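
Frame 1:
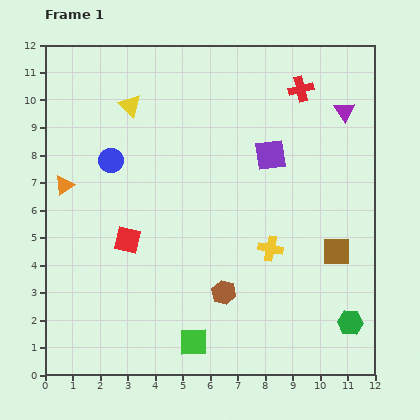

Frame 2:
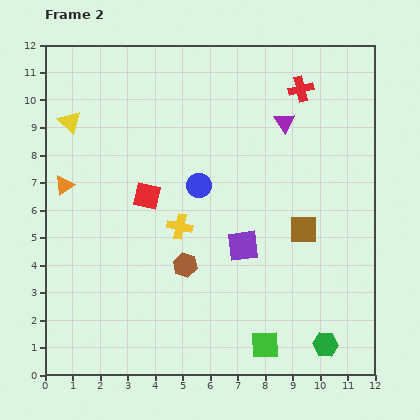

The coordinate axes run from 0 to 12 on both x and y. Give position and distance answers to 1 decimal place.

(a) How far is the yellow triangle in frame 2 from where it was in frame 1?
2.3

The yellow triangle moved from (3.1, 9.8) to (0.9, 9.2), a distance of √(2.2² + 0.6²) ≈ 2.3.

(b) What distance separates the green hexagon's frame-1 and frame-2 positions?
1.2

The green hexagon moved from (11.1, 1.9) to (10.2, 1.1), a distance of √(0.9² + 0.8²) ≈ 1.2.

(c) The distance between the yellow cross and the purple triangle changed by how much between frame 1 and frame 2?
-0.3

Distance in frame 1: 5.7. Distance in frame 2: 5.4.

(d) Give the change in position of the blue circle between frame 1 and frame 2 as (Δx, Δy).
(3.2, -0.9)

The blue circle was at (2.4, 7.8) in frame 1 and (5.6, 6.9) in frame 2.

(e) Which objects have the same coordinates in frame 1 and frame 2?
the orange triangle, the red cross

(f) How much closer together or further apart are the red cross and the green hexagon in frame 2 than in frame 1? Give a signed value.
+0.6

Distance in frame 1: 8.7. Distance in frame 2: 9.3.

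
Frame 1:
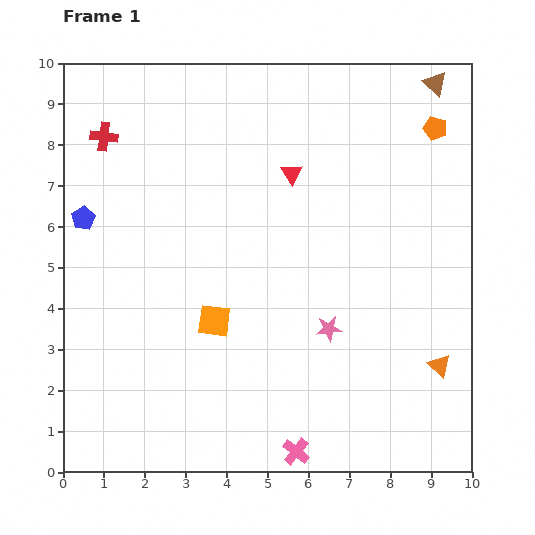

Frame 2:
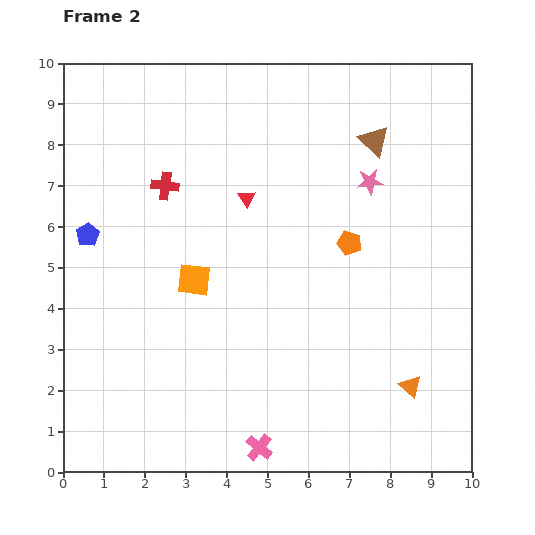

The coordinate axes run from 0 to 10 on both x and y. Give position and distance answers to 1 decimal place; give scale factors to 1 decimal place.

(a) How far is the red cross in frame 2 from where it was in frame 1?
1.9

The red cross moved from (1.0, 8.2) to (2.5, 7.0), a distance of √(1.5² + 1.2²) ≈ 1.9.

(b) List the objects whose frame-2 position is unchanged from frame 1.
none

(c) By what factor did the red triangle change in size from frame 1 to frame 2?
0.8×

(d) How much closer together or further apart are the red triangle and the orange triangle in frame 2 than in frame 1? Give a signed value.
+0.2

Distance in frame 1: 5.9. Distance in frame 2: 6.1.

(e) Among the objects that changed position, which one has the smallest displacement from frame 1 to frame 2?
the blue pentagon

(moved 0.4)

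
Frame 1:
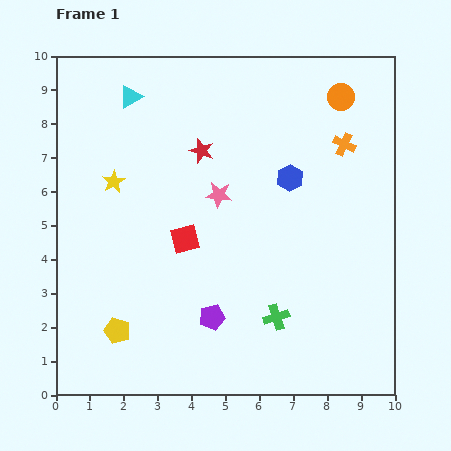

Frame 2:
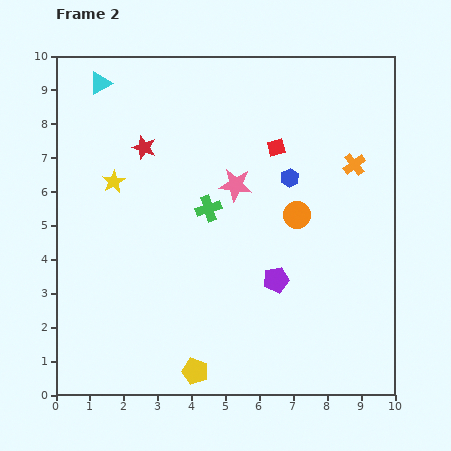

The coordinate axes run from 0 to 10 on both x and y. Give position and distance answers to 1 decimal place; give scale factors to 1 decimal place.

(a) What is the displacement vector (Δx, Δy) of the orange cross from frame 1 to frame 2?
(0.3, -0.6)

The orange cross was at (8.5, 7.4) in frame 1 and (8.8, 6.8) in frame 2.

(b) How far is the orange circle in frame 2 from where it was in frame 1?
3.7

The orange circle moved from (8.4, 8.8) to (7.1, 5.3), a distance of √(1.3² + 3.5²) ≈ 3.7.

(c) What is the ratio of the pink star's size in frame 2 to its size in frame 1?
1.3×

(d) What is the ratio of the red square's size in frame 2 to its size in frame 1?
0.6×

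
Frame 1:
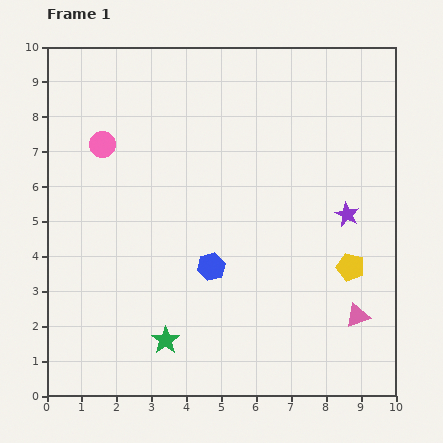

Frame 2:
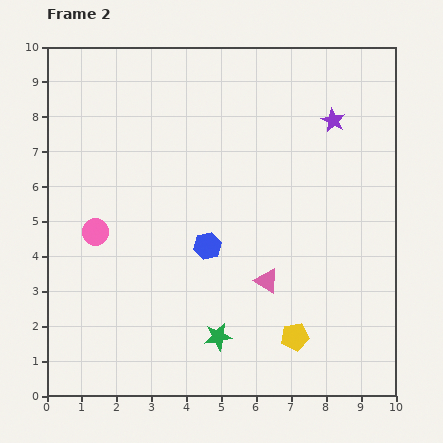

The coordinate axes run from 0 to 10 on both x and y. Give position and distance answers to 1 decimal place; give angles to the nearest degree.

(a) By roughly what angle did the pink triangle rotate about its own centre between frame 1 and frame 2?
52° clockwise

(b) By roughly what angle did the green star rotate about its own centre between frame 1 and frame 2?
26° clockwise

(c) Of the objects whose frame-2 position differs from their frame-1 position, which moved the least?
the blue hexagon

(moved 0.6)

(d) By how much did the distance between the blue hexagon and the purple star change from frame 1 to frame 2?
+0.9

Distance in frame 1: 4.2. Distance in frame 2: 5.1.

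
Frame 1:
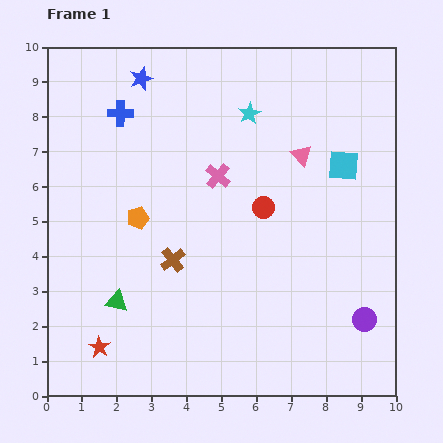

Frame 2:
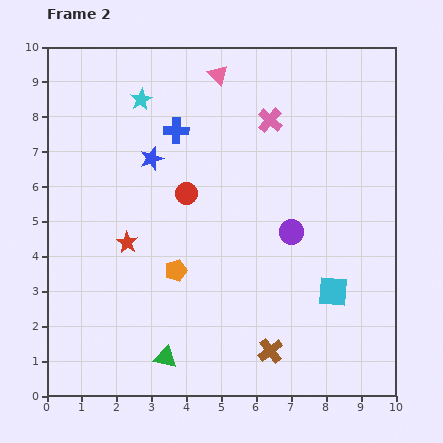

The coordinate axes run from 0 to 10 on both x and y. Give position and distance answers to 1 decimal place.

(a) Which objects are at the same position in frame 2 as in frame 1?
none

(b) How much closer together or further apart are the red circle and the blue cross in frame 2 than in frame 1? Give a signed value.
-3.1

Distance in frame 1: 4.9. Distance in frame 2: 1.8.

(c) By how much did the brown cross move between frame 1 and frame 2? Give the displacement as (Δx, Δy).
(2.8, -2.6)

The brown cross was at (3.6, 3.9) in frame 1 and (6.4, 1.3) in frame 2.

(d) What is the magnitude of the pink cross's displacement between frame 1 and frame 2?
2.2

The pink cross moved from (4.9, 6.3) to (6.4, 7.9), a distance of √(1.5² + 1.6²) ≈ 2.2.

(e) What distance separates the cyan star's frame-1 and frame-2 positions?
3.1

The cyan star moved from (5.8, 8.1) to (2.7, 8.5), a distance of √(3.1² + 0.4²) ≈ 3.1.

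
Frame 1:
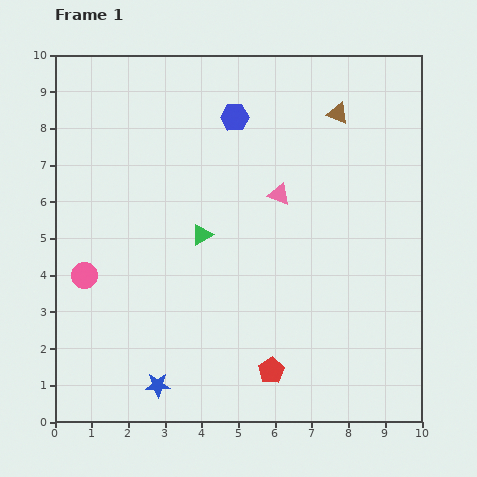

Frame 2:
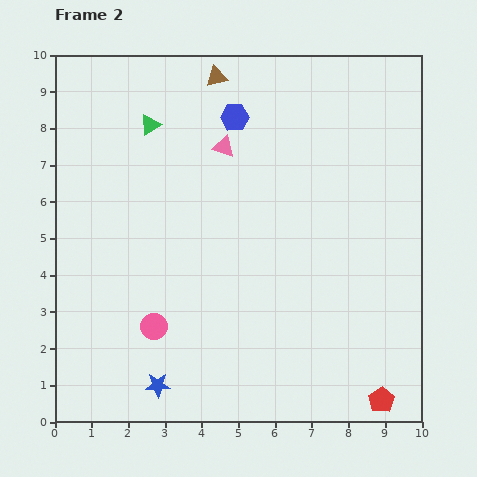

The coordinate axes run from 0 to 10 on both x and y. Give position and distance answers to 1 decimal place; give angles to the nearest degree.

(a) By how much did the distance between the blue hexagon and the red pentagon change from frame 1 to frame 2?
+1.7

Distance in frame 1: 7.0. Distance in frame 2: 8.7.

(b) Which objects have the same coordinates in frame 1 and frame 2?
the blue hexagon, the blue star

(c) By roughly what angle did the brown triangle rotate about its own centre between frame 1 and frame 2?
36° counter-clockwise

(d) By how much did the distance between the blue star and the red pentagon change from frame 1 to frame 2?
+3.0

Distance in frame 1: 3.1. Distance in frame 2: 6.1.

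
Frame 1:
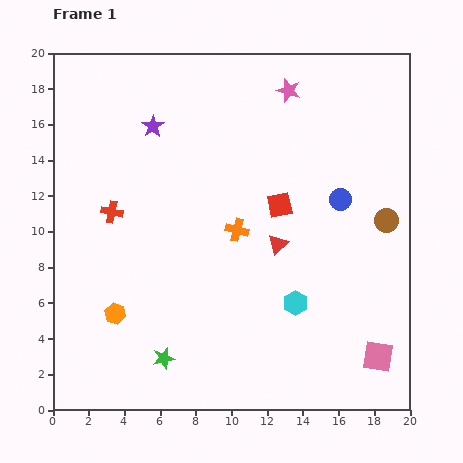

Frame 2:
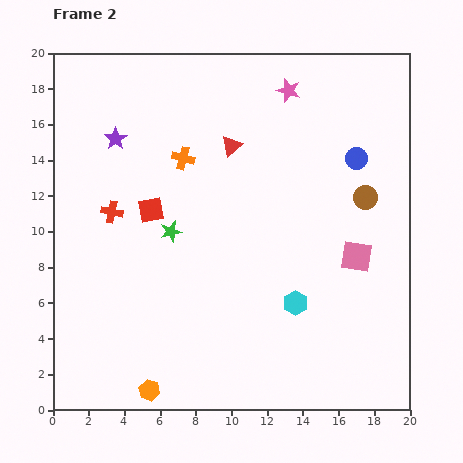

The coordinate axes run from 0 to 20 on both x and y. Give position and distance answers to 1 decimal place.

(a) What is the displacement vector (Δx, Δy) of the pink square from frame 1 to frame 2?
(-1.2, 5.6)

The pink square was at (18.2, 3.0) in frame 1 and (17.0, 8.6) in frame 2.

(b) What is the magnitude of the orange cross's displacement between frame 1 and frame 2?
5.0

The orange cross moved from (10.3, 10.1) to (7.3, 14.1), a distance of √(3.0² + 4.0²) ≈ 5.0.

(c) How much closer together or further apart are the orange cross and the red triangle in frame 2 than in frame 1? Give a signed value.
+0.4

Distance in frame 1: 2.4. Distance in frame 2: 2.8.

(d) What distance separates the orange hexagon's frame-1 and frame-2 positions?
4.7

The orange hexagon moved from (3.5, 5.4) to (5.4, 1.1), a distance of √(1.9² + 4.3²) ≈ 4.7.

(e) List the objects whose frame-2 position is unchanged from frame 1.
the pink star, the red cross, the cyan hexagon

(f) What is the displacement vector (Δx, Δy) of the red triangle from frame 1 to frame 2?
(-2.6, 5.5)

The red triangle was at (12.6, 9.3) in frame 1 and (10.0, 14.8) in frame 2.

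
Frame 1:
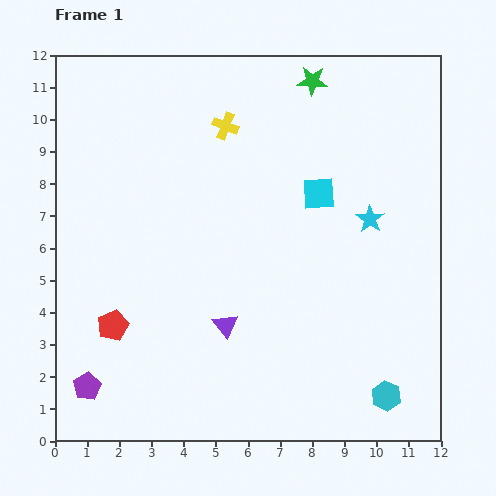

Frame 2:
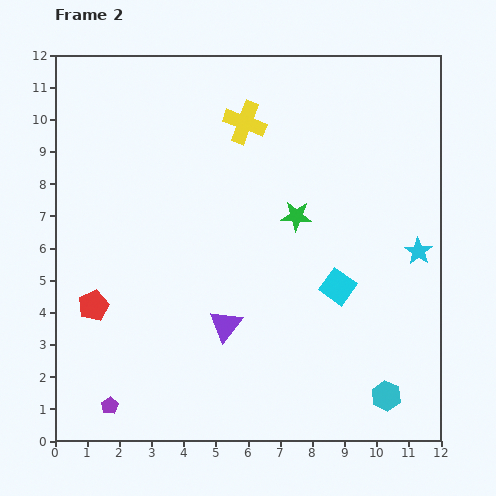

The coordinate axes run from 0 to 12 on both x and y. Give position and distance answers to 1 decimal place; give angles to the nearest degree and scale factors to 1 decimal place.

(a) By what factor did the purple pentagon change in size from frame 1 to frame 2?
0.6×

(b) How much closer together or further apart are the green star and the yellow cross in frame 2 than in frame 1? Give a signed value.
+0.3

Distance in frame 1: 3.0. Distance in frame 2: 3.3.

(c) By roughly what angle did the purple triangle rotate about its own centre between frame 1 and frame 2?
15° clockwise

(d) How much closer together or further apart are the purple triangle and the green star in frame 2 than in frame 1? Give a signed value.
-4.1

Distance in frame 1: 8.1. Distance in frame 2: 4.0.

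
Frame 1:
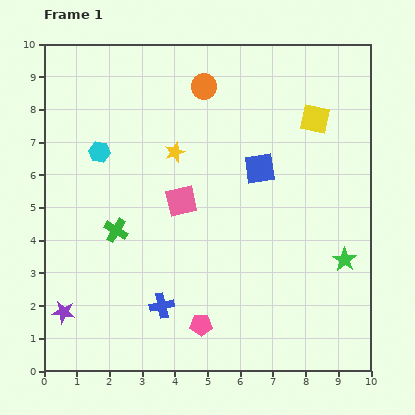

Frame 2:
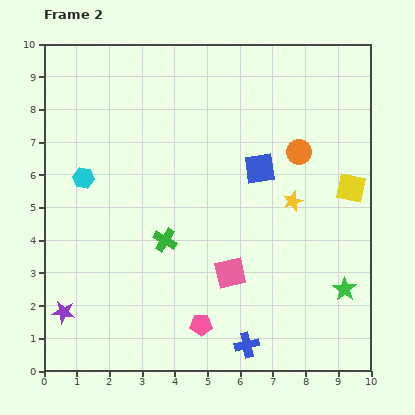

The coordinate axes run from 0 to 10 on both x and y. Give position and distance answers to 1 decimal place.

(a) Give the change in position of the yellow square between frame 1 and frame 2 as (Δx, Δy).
(1.1, -2.1)

The yellow square was at (8.3, 7.7) in frame 1 and (9.4, 5.6) in frame 2.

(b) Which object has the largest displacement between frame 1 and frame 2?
the yellow star

(moved 3.9; next 3.5)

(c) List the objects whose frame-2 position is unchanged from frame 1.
the purple star, the pink pentagon, the blue square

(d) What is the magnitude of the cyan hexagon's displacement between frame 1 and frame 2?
0.9

The cyan hexagon moved from (1.7, 6.7) to (1.2, 5.9), a distance of √(0.5² + 0.8²) ≈ 0.9.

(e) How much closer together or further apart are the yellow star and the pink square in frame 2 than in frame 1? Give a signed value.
+1.4

Distance in frame 1: 1.5. Distance in frame 2: 2.9.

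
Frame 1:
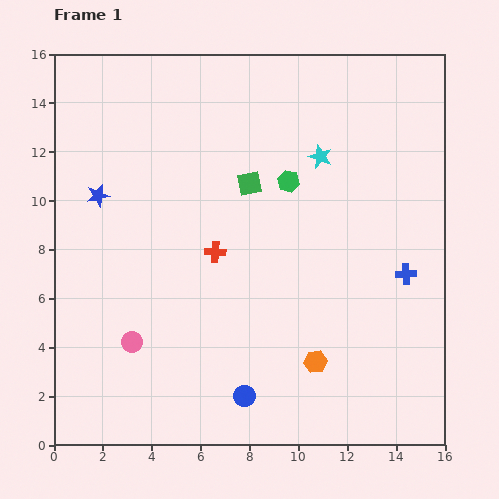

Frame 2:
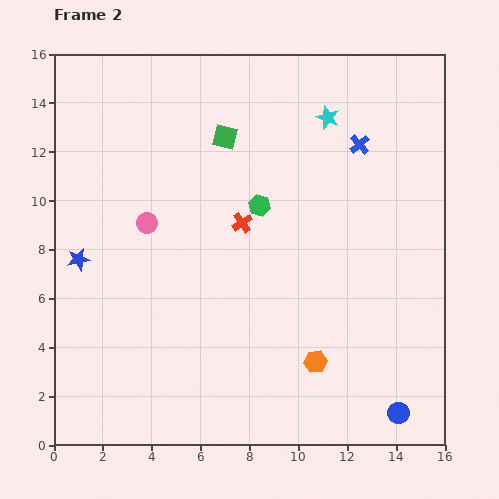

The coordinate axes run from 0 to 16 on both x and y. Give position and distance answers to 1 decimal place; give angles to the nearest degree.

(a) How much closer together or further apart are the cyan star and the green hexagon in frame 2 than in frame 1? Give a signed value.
+3.0

Distance in frame 1: 1.6. Distance in frame 2: 4.6.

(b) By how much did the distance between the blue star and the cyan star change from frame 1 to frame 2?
+2.5

Distance in frame 1: 9.2. Distance in frame 2: 11.7.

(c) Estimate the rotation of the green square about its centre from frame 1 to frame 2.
26° clockwise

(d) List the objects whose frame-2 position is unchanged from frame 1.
the orange hexagon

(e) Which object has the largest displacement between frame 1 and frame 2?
the blue circle

(moved 6.3; next 5.6)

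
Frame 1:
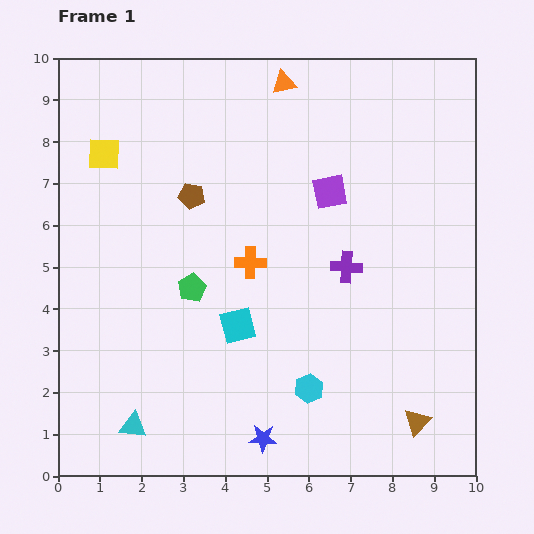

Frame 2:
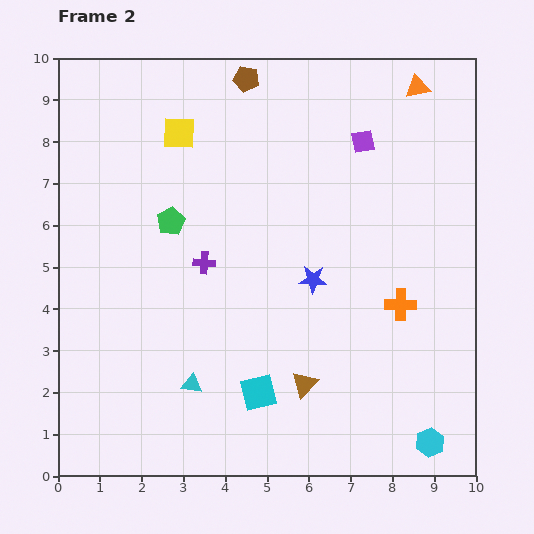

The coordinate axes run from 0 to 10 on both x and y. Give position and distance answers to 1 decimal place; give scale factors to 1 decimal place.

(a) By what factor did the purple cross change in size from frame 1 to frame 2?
0.7×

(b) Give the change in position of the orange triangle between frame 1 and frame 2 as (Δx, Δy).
(3.2, -0.1)

The orange triangle was at (5.4, 9.4) in frame 1 and (8.6, 9.3) in frame 2.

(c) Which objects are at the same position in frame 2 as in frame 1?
none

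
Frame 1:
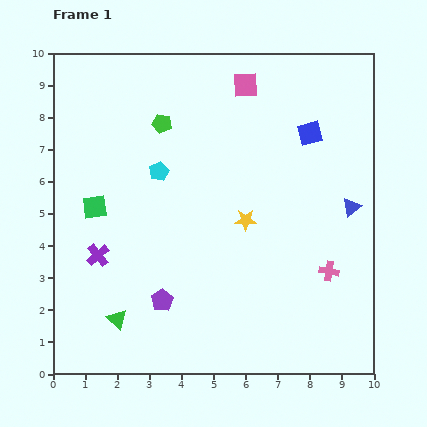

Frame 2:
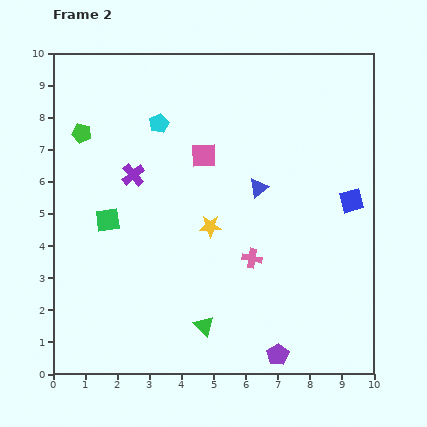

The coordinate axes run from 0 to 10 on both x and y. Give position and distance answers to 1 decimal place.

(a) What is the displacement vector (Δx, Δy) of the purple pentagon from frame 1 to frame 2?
(3.6, -1.7)

The purple pentagon was at (3.4, 2.3) in frame 1 and (7.0, 0.6) in frame 2.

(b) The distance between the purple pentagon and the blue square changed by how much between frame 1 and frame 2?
-1.6

Distance in frame 1: 6.9. Distance in frame 2: 5.3.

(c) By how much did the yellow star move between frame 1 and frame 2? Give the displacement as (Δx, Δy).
(-1.1, -0.2)

The yellow star was at (6.0, 4.8) in frame 1 and (4.9, 4.6) in frame 2.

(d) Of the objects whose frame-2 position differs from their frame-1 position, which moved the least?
the green square

(moved 0.6)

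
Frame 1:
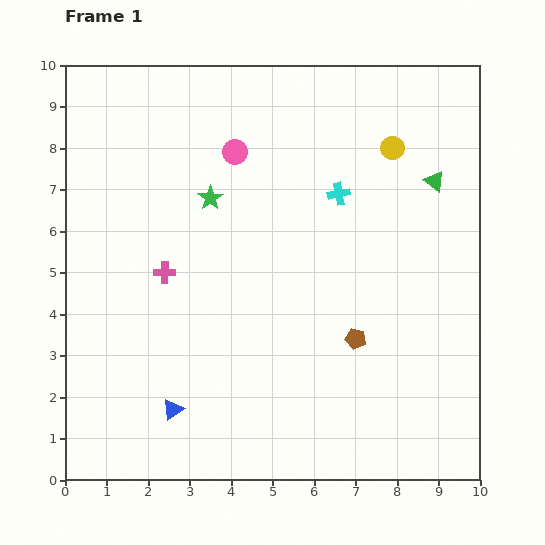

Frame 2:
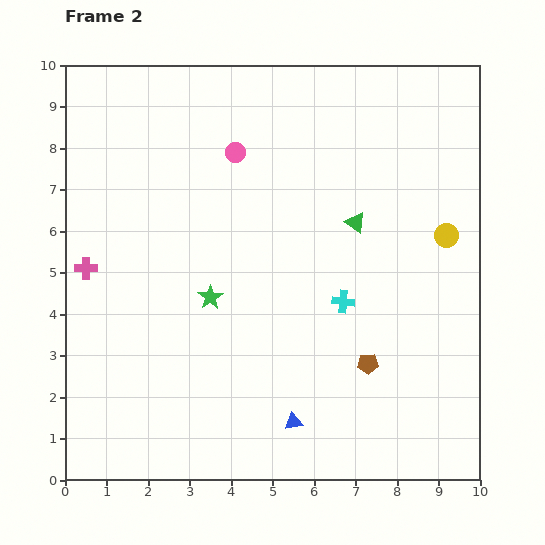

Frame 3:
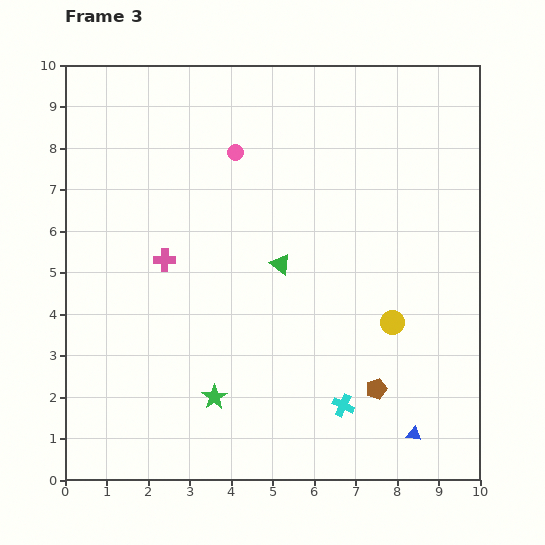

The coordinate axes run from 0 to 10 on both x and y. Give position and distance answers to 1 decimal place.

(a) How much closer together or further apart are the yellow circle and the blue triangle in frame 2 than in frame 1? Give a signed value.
-2.4

Distance in frame 1: 8.2. Distance in frame 2: 5.8.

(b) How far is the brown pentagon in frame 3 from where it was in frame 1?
1.3

The brown pentagon moved from (7.0, 3.4) to (7.5, 2.2), a distance of √(0.5² + 1.2²) ≈ 1.3.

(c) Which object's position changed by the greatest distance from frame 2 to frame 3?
the blue triangle

(moved 2.9; next 2.5)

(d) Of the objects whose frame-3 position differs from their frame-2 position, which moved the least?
the brown pentagon

(moved 0.6)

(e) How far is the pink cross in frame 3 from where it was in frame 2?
1.9

The pink cross moved from (0.5, 5.1) to (2.4, 5.3), a distance of √(1.9² + 0.2²) ≈ 1.9.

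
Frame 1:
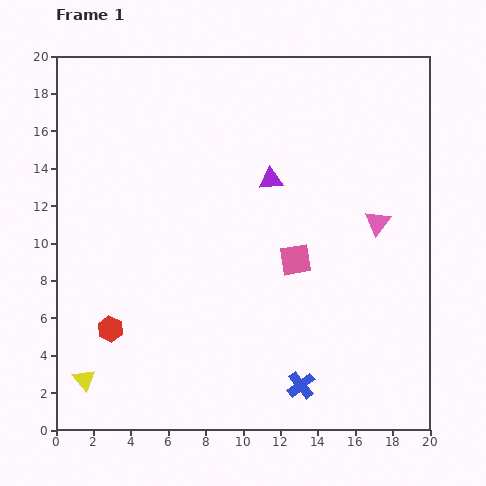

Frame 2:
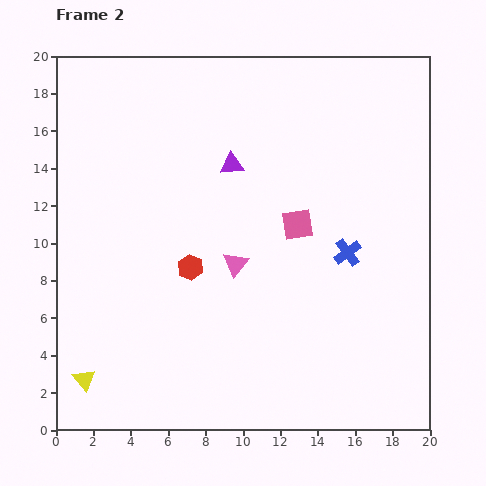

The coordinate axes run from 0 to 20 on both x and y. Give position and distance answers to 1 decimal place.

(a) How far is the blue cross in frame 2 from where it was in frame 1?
7.5

The blue cross moved from (13.1, 2.4) to (15.6, 9.5), a distance of √(2.5² + 7.1²) ≈ 7.5.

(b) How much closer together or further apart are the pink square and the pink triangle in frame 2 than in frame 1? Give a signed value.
-0.9

Distance in frame 1: 4.8. Distance in frame 2: 3.9.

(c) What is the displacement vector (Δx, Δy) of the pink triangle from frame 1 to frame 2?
(-7.6, -2.2)

The pink triangle was at (17.2, 11.1) in frame 1 and (9.6, 8.9) in frame 2.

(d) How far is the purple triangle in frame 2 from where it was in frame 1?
2.2

The purple triangle moved from (11.5, 13.4) to (9.4, 14.2), a distance of √(2.1² + 0.8²) ≈ 2.2.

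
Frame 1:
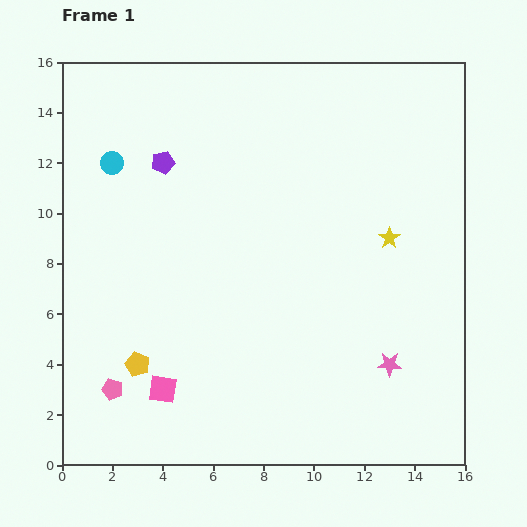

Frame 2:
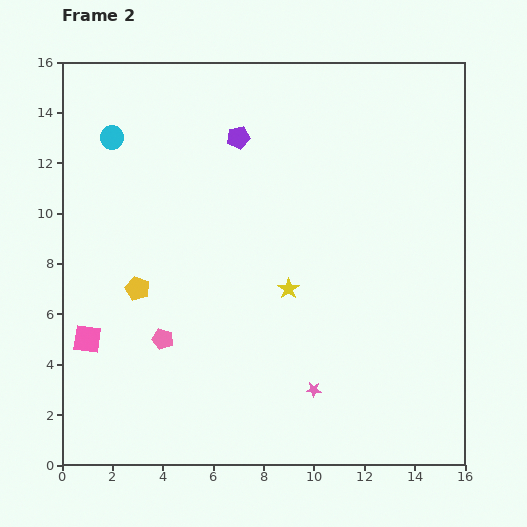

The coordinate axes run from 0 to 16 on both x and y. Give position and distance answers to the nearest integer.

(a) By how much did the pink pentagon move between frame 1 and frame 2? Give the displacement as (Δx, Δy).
(2, 2)

The pink pentagon was at (2, 3) in frame 1 and (4, 5) in frame 2.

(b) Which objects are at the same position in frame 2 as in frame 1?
none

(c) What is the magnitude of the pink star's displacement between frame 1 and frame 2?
3

The pink star moved from (13, 4) to (10, 3), a distance of √(3² + 1²) ≈ 3.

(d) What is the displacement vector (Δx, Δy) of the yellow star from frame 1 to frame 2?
(-4, -2)

The yellow star was at (13, 9) in frame 1 and (9, 7) in frame 2.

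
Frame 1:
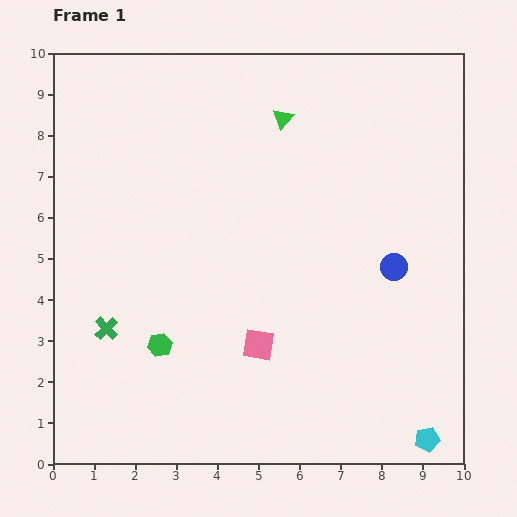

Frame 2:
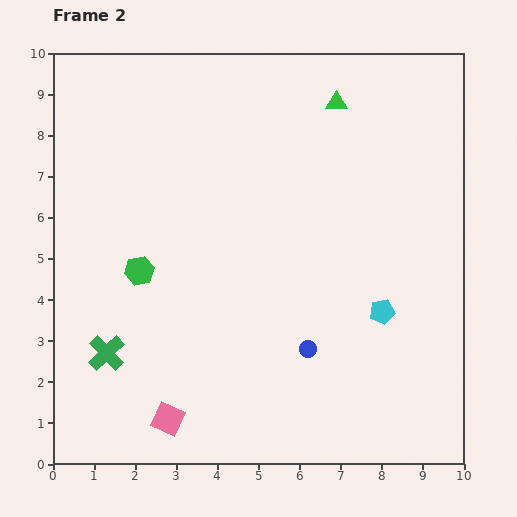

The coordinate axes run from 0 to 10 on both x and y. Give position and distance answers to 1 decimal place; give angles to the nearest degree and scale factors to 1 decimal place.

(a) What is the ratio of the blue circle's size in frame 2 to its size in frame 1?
0.6×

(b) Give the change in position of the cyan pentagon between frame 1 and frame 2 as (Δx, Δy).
(-1.1, 3.1)

The cyan pentagon was at (9.1, 0.6) in frame 1 and (8.0, 3.7) in frame 2.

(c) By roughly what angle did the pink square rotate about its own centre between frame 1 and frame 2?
15° clockwise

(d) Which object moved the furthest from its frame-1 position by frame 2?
the cyan pentagon

(moved 3.3; next 2.9)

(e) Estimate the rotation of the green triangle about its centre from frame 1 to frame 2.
49° clockwise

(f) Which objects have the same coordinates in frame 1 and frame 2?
none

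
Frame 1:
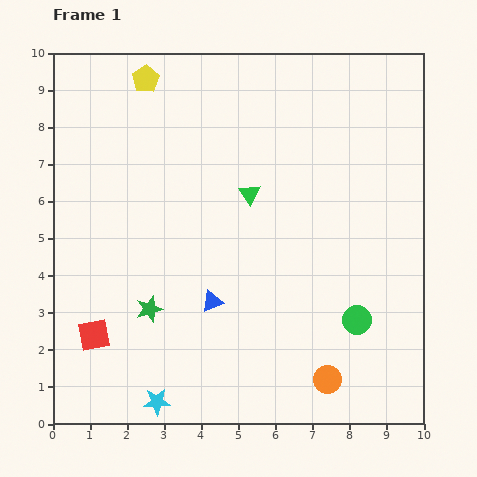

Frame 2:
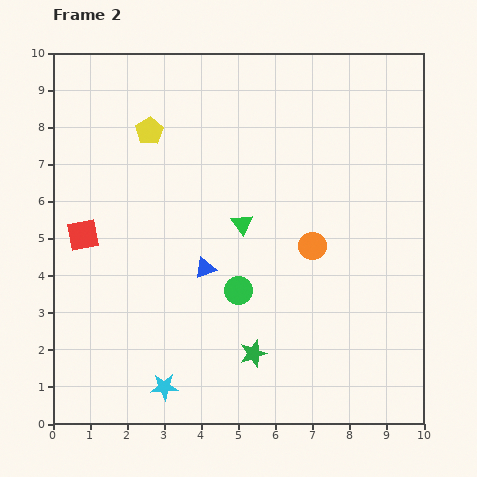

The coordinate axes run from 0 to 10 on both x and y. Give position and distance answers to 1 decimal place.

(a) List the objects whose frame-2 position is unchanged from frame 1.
none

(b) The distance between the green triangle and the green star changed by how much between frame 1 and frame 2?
-0.6

Distance in frame 1: 4.1. Distance in frame 2: 3.5.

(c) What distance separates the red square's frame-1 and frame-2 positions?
2.7

The red square moved from (1.1, 2.4) to (0.8, 5.1), a distance of √(0.3² + 2.7²) ≈ 2.7.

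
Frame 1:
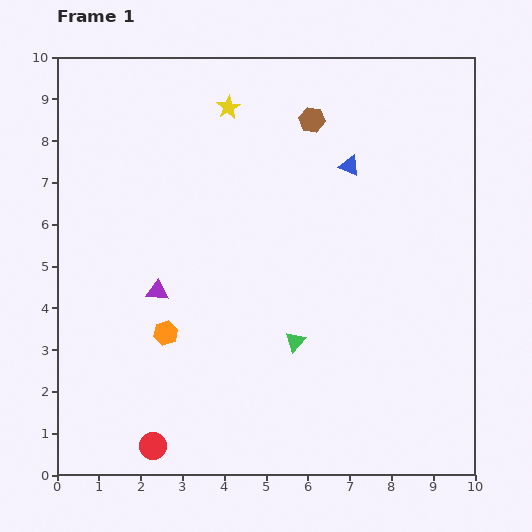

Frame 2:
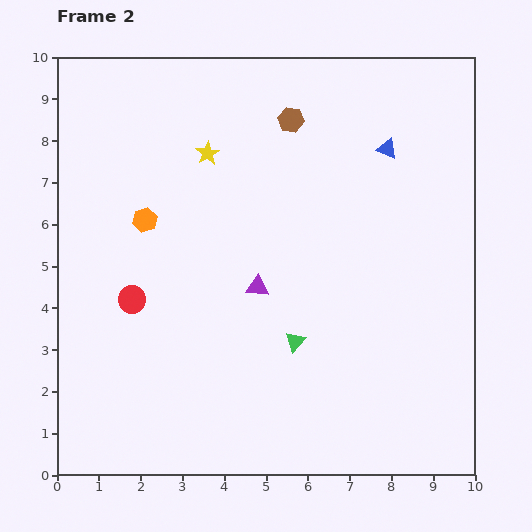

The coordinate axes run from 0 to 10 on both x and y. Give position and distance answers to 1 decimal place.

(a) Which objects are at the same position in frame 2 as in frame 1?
the green triangle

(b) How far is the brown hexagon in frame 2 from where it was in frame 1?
0.5

The brown hexagon moved from (6.1, 8.5) to (5.6, 8.5), a distance of √(0.5² + 0.0²) ≈ 0.5.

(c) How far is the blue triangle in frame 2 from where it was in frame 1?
1.0

The blue triangle moved from (7.0, 7.4) to (7.9, 7.8), a distance of √(0.9² + 0.4²) ≈ 1.0.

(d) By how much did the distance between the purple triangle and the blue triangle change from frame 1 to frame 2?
-1.0

Distance in frame 1: 5.5. Distance in frame 2: 4.5.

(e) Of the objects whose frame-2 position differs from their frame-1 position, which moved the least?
the brown hexagon

(moved 0.5)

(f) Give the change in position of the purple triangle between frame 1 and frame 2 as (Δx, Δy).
(2.4, 0.1)

The purple triangle was at (2.4, 4.4) in frame 1 and (4.8, 4.5) in frame 2.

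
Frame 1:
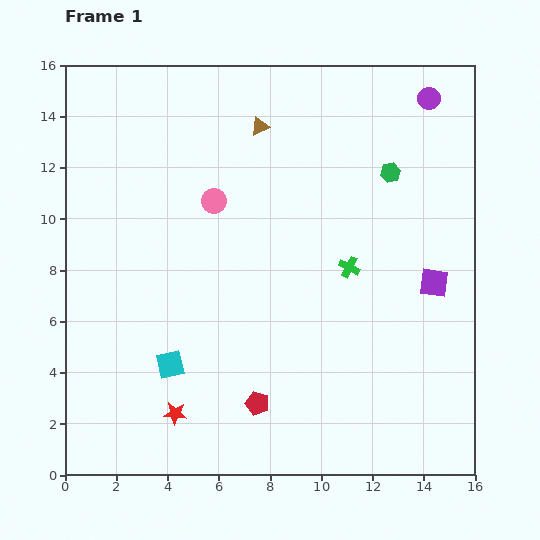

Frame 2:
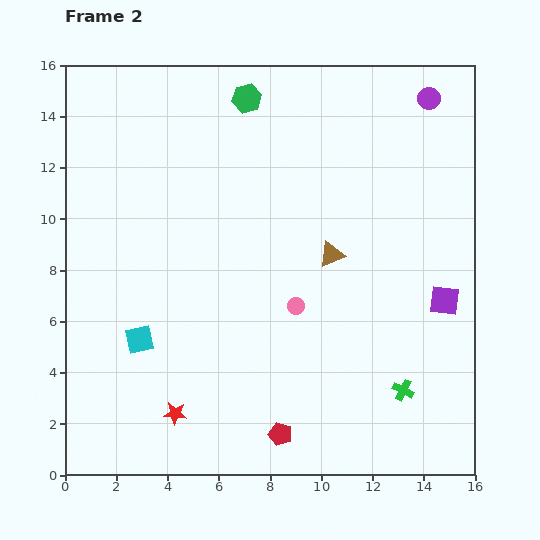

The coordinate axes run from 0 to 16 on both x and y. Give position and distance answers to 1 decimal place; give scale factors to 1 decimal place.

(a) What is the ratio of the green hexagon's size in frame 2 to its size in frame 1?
1.4×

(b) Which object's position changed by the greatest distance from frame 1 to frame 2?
the green hexagon

(moved 6.3; next 5.7)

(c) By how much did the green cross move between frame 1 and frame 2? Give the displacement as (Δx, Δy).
(2.1, -4.8)

The green cross was at (11.1, 8.1) in frame 1 and (13.2, 3.3) in frame 2.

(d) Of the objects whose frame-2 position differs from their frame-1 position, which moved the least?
the purple square

(moved 0.8)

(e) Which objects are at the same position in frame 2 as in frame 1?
the red star, the purple circle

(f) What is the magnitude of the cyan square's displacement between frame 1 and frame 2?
1.6

The cyan square moved from (4.1, 4.3) to (2.9, 5.3), a distance of √(1.2² + 1.0²) ≈ 1.6.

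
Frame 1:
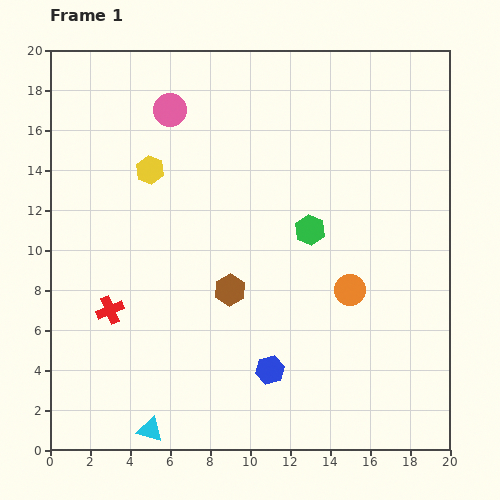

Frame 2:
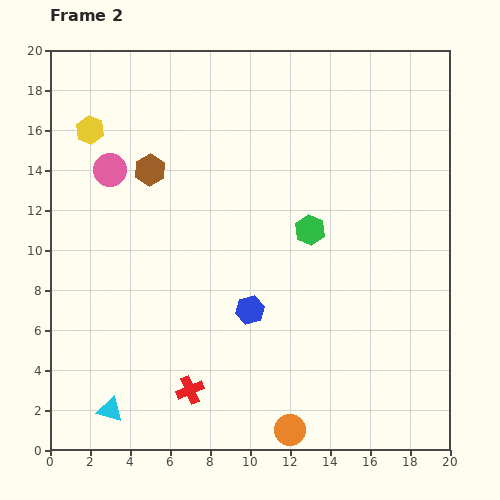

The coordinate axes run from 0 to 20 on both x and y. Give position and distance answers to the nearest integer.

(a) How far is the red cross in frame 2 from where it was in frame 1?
6

The red cross moved from (3, 7) to (7, 3), a distance of √(4² + 4²) ≈ 6.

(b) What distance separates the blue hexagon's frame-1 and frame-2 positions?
3

The blue hexagon moved from (11, 4) to (10, 7), a distance of √(1² + 3²) ≈ 3.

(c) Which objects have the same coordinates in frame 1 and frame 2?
the green hexagon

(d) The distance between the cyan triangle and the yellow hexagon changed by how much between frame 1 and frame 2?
+1

Distance in frame 1: 13. Distance in frame 2: 14.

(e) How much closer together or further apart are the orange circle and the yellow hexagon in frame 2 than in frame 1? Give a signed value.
+6

Distance in frame 1: 12. Distance in frame 2: 18.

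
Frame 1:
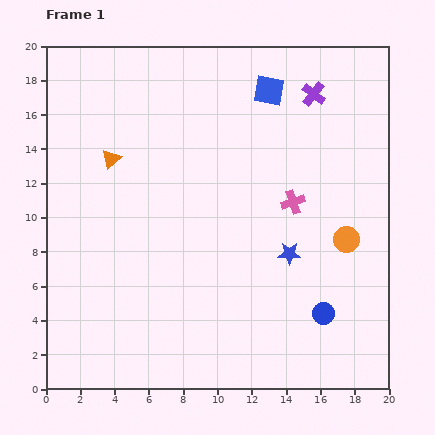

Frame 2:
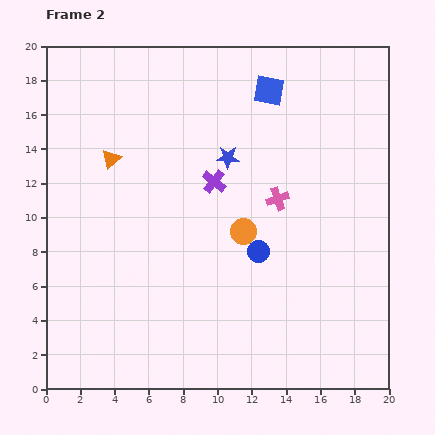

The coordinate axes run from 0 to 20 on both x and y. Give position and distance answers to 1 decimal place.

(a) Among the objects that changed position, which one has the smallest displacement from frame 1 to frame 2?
the pink cross

(moved 0.9)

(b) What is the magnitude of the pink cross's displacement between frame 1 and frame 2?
0.9

The pink cross moved from (14.4, 10.9) to (13.5, 11.1), a distance of √(0.9² + 0.2²) ≈ 0.9.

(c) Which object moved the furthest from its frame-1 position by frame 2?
the purple cross

(moved 7.7; next 6.7)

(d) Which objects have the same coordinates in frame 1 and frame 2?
the blue square, the orange triangle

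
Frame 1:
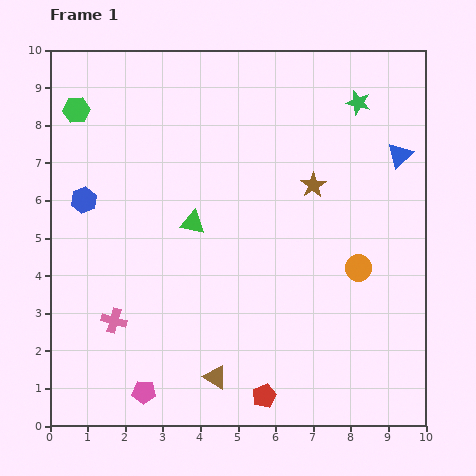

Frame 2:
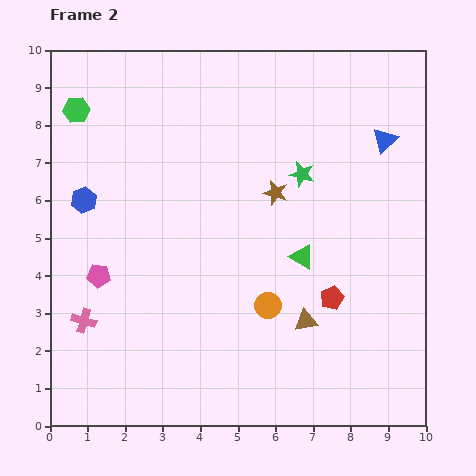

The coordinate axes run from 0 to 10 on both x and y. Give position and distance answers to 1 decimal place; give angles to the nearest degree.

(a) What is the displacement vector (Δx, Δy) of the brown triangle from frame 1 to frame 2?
(2.4, 1.5)

The brown triangle was at (4.4, 1.3) in frame 1 and (6.8, 2.8) in frame 2.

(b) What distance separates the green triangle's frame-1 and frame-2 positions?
3.0

The green triangle moved from (3.8, 5.4) to (6.7, 4.5), a distance of √(2.9² + 0.9²) ≈ 3.0.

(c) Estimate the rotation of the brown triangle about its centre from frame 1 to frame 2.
41° counter-clockwise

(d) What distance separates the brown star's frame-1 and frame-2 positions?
1.0

The brown star moved from (7.0, 6.4) to (6.0, 6.2), a distance of √(1.0² + 0.2²) ≈ 1.0.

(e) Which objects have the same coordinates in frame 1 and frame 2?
the blue hexagon, the green hexagon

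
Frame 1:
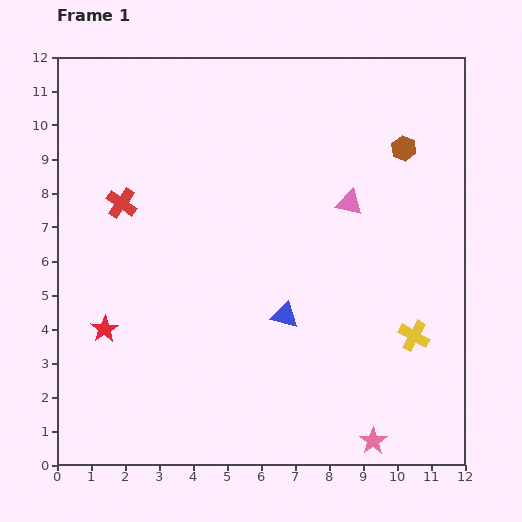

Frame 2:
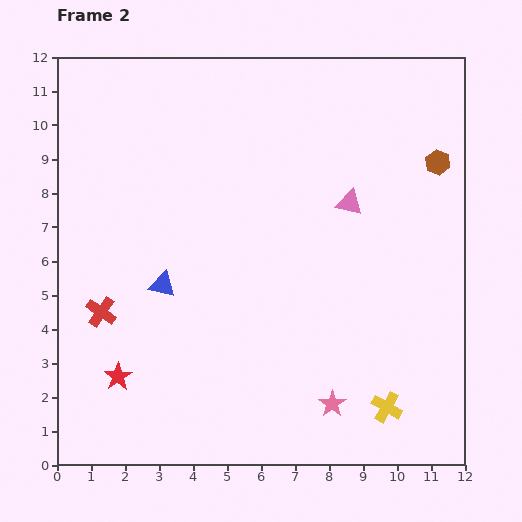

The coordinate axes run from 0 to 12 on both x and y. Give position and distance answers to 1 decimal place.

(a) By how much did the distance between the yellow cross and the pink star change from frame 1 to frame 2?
-1.7

Distance in frame 1: 3.3. Distance in frame 2: 1.6.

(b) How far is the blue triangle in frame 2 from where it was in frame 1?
3.7

The blue triangle moved from (6.7, 4.4) to (3.1, 5.3), a distance of √(3.6² + 0.9²) ≈ 3.7.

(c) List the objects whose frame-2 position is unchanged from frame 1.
the pink triangle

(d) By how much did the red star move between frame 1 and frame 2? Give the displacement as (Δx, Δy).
(0.4, -1.4)

The red star was at (1.4, 4.0) in frame 1 and (1.8, 2.6) in frame 2.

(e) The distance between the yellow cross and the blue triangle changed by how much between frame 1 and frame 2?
+3.7

Distance in frame 1: 3.8. Distance in frame 2: 7.5.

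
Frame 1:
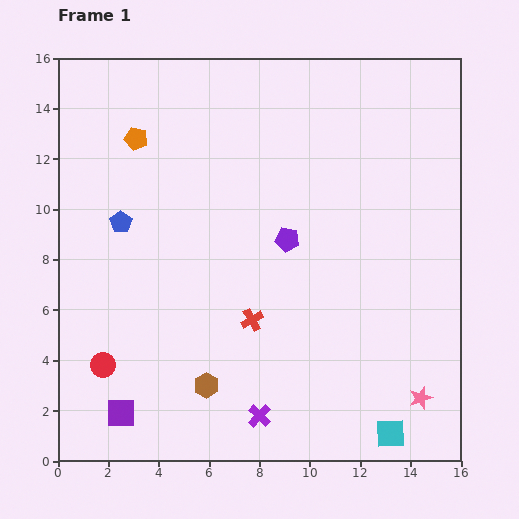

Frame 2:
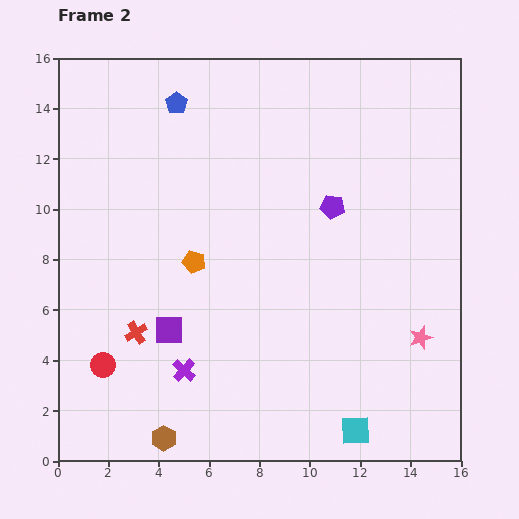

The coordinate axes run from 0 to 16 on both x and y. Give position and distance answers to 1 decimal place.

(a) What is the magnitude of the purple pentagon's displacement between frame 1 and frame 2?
2.2

The purple pentagon moved from (9.1, 8.8) to (10.9, 10.1), a distance of √(1.8² + 1.3²) ≈ 2.2.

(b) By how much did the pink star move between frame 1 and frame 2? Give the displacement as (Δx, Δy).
(0.0, 2.4)

The pink star was at (14.4, 2.5) in frame 1 and (14.4, 4.9) in frame 2.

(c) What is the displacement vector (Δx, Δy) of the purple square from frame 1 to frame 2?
(1.9, 3.3)

The purple square was at (2.5, 1.9) in frame 1 and (4.4, 5.2) in frame 2.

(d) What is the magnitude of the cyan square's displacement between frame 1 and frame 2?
1.4

The cyan square moved from (13.2, 1.1) to (11.8, 1.2), a distance of √(1.4² + 0.1²) ≈ 1.4.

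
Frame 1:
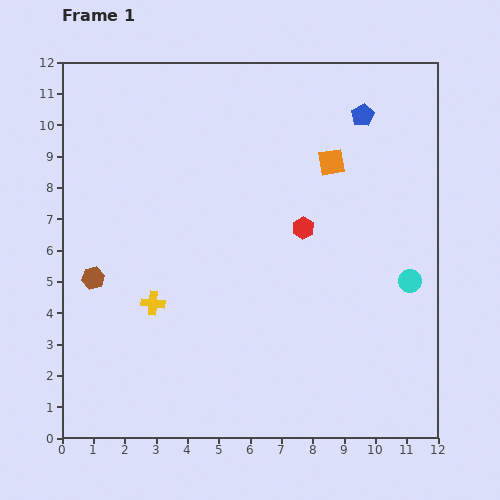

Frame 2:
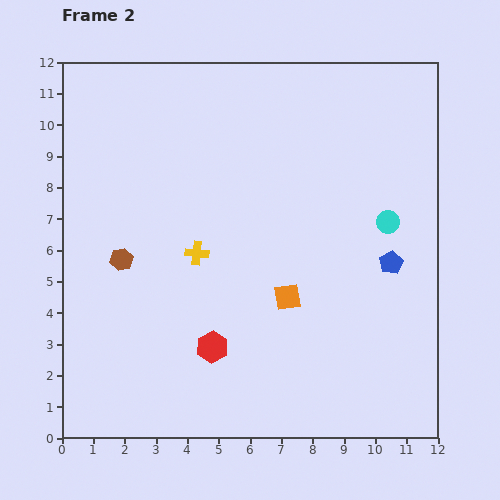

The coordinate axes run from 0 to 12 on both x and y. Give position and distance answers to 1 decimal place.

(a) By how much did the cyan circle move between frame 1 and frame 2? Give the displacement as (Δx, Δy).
(-0.7, 1.9)

The cyan circle was at (11.1, 5.0) in frame 1 and (10.4, 6.9) in frame 2.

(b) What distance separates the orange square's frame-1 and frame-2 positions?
4.5

The orange square moved from (8.6, 8.8) to (7.2, 4.5), a distance of √(1.4² + 4.3²) ≈ 4.5.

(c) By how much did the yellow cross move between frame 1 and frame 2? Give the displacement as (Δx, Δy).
(1.4, 1.6)

The yellow cross was at (2.9, 4.3) in frame 1 and (4.3, 5.9) in frame 2.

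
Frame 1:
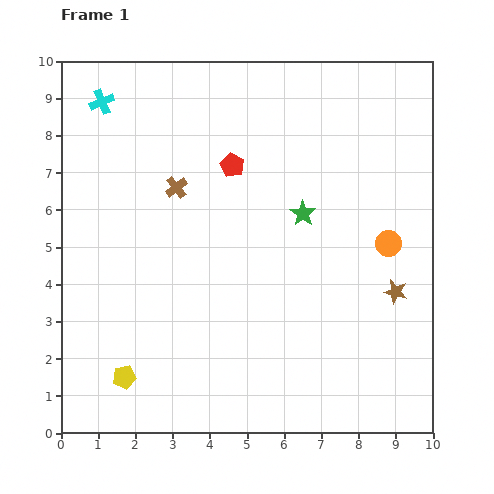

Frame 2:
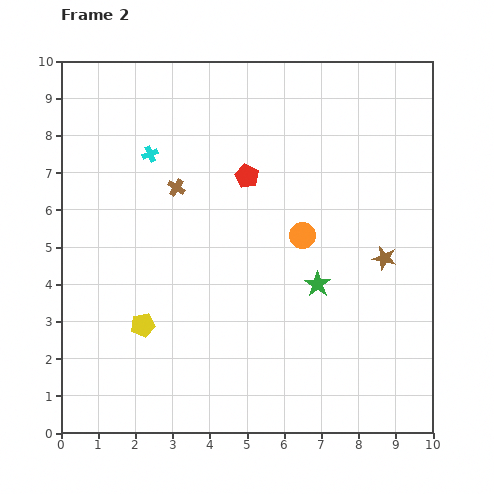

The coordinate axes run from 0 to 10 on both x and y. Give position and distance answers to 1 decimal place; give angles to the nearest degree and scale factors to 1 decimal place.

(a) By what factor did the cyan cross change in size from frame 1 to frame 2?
0.6×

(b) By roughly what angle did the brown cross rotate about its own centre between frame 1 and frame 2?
20° counter-clockwise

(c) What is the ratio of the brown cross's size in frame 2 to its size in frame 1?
0.8×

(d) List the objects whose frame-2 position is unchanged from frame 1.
the brown cross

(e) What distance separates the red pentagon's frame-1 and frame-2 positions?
0.5

The red pentagon moved from (4.6, 7.2) to (5.0, 6.9), a distance of √(0.4² + 0.3²) ≈ 0.5.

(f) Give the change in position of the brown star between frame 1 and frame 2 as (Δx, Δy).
(-0.3, 0.9)

The brown star was at (9.0, 3.8) in frame 1 and (8.7, 4.7) in frame 2.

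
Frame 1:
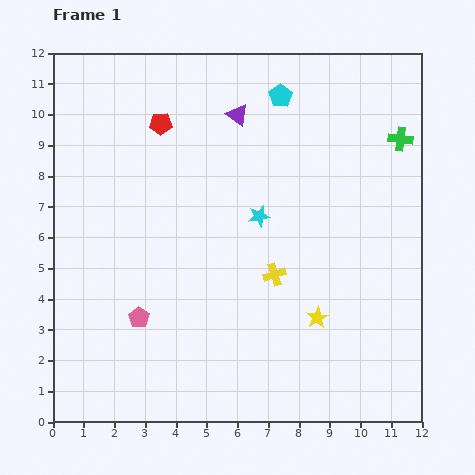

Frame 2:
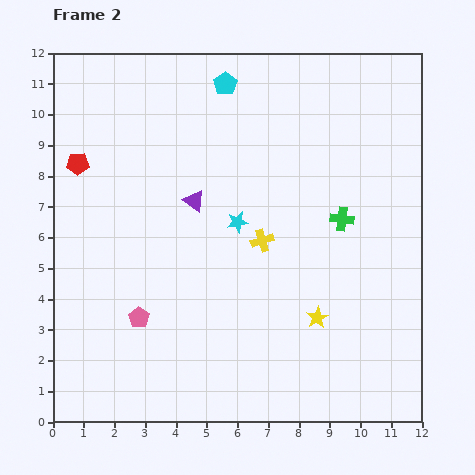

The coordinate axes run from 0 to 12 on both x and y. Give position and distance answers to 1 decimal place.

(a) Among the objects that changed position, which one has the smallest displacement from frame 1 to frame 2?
the cyan star

(moved 0.7)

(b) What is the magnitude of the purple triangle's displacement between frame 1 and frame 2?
3.1

The purple triangle moved from (6.0, 10.0) to (4.6, 7.2), a distance of √(1.4² + 2.8²) ≈ 3.1.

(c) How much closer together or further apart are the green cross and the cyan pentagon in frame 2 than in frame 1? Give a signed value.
+1.7

Distance in frame 1: 4.1. Distance in frame 2: 5.8.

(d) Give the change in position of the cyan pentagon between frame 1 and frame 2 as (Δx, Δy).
(-1.8, 0.4)

The cyan pentagon was at (7.4, 10.6) in frame 1 and (5.6, 11.0) in frame 2.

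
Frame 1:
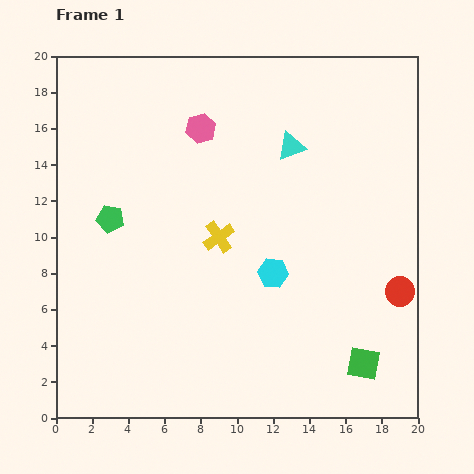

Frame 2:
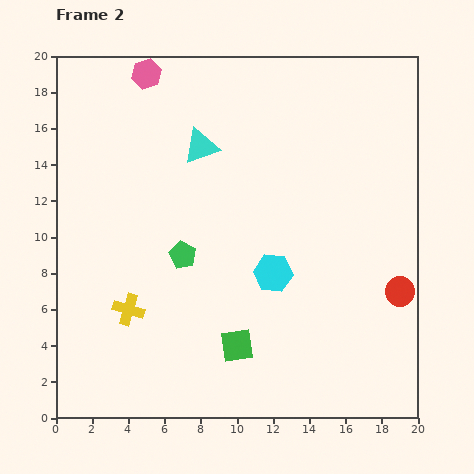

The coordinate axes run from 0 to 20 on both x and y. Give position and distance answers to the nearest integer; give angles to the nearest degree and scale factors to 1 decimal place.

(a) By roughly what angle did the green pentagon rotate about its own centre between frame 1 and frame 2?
17° clockwise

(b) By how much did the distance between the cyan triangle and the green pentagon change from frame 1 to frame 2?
-5

Distance in frame 1: 11. Distance in frame 2: 6.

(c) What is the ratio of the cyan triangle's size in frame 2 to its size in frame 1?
1.3×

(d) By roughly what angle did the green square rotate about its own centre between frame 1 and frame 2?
18° counter-clockwise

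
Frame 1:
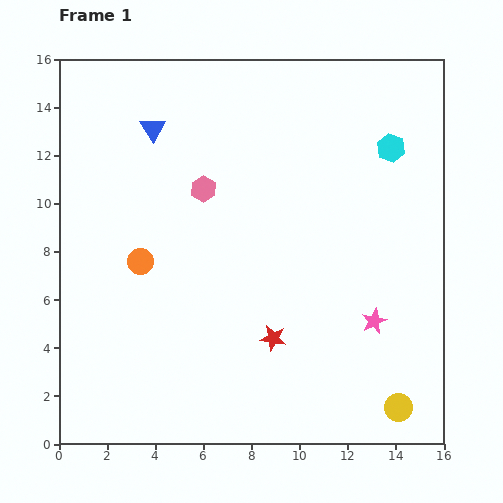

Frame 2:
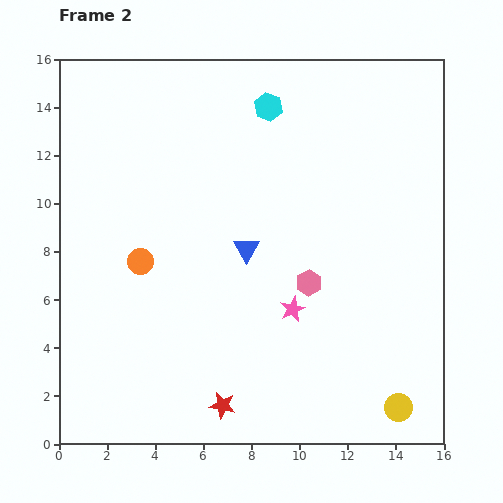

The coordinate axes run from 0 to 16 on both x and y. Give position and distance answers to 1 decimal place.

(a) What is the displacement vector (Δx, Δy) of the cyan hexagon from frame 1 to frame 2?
(-5.1, 1.7)

The cyan hexagon was at (13.8, 12.3) in frame 1 and (8.7, 14.0) in frame 2.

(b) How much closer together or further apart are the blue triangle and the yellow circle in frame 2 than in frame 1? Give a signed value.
-6.3

Distance in frame 1: 15.4. Distance in frame 2: 9.1.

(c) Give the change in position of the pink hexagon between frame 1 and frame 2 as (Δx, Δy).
(4.4, -3.9)

The pink hexagon was at (6.0, 10.6) in frame 1 and (10.4, 6.7) in frame 2.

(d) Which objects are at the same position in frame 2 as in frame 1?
the orange circle, the yellow circle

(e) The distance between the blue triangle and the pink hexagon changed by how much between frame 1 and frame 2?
-0.3

Distance in frame 1: 3.3. Distance in frame 2: 3.0.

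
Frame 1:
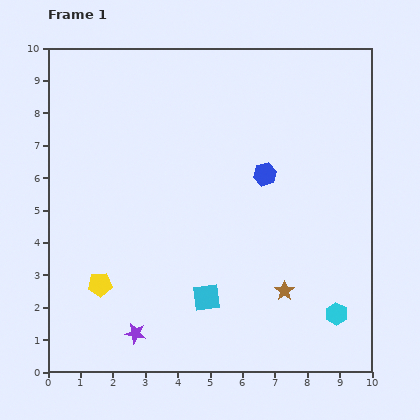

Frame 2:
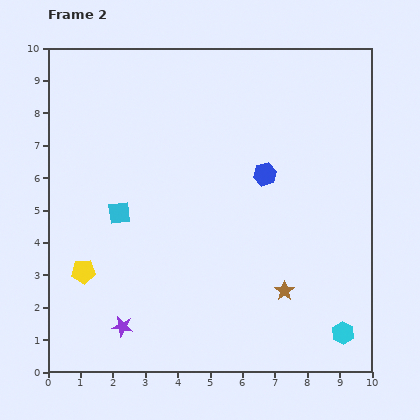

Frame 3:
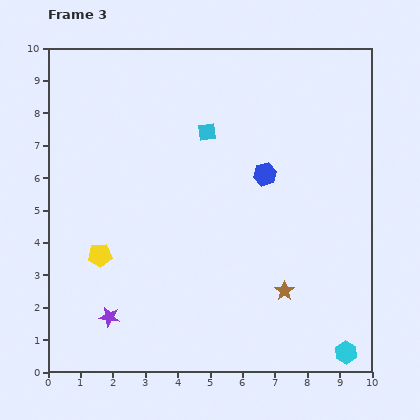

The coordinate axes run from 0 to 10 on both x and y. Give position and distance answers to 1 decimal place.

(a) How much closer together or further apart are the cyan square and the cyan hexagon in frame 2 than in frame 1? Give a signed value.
+3.8

Distance in frame 1: 4.0. Distance in frame 2: 7.8.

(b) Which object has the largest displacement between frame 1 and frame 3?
the cyan square

(moved 5.1; next 1.2)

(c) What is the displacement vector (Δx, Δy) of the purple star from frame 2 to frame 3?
(-0.4, 0.3)

The purple star was at (2.3, 1.4) in frame 2 and (1.9, 1.7) in frame 3.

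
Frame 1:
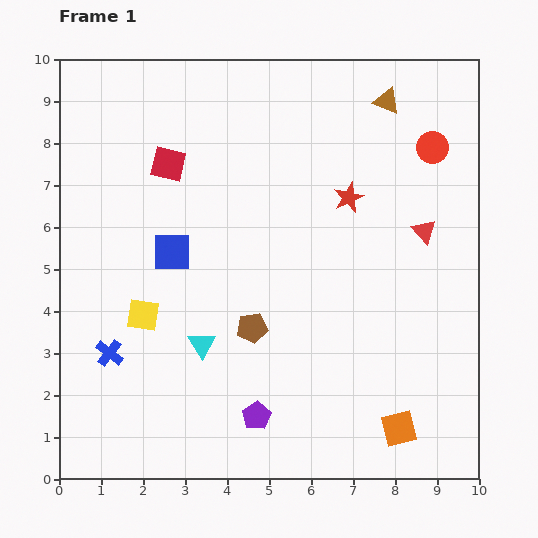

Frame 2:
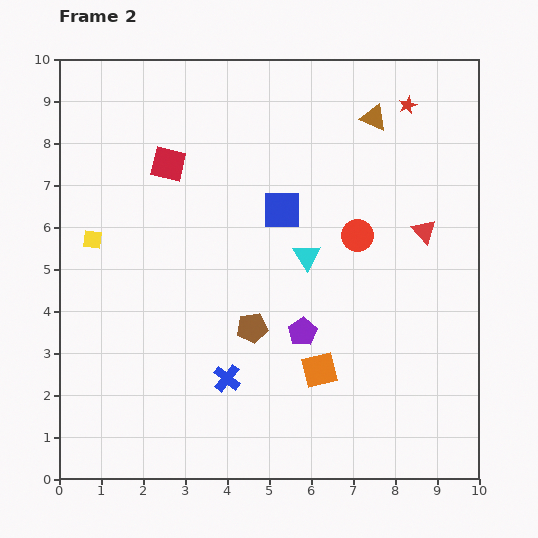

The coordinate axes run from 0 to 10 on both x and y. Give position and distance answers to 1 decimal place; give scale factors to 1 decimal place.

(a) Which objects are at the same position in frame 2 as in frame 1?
the red square, the brown pentagon, the red triangle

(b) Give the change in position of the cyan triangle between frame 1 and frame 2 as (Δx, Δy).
(2.5, 2.1)

The cyan triangle was at (3.4, 3.2) in frame 1 and (5.9, 5.3) in frame 2.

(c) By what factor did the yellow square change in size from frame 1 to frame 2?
0.6×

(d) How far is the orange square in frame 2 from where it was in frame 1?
2.4

The orange square moved from (8.1, 1.2) to (6.2, 2.6), a distance of √(1.9² + 1.4²) ≈ 2.4.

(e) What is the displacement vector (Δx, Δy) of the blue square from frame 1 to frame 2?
(2.6, 1.0)

The blue square was at (2.7, 5.4) in frame 1 and (5.3, 6.4) in frame 2.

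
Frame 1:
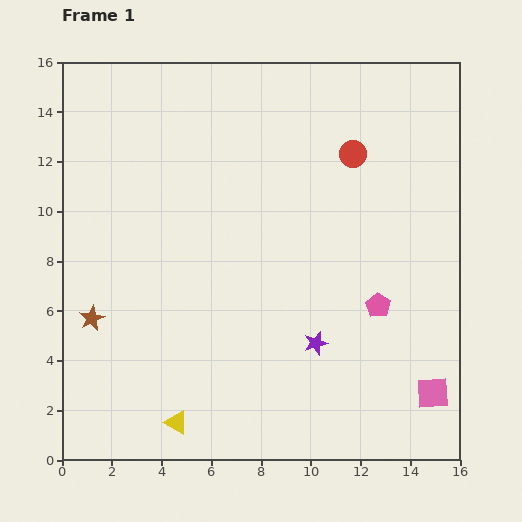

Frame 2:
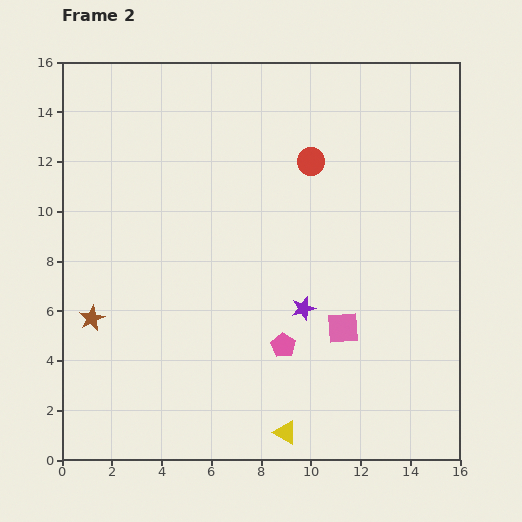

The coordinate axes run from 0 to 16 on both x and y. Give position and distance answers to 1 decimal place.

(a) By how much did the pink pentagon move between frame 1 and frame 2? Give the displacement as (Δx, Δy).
(-3.8, -1.6)

The pink pentagon was at (12.7, 6.2) in frame 1 and (8.9, 4.6) in frame 2.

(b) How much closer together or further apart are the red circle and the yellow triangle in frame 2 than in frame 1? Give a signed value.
-2.0

Distance in frame 1: 12.9. Distance in frame 2: 10.9.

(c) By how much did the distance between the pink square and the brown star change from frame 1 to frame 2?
-3.9

Distance in frame 1: 14.0. Distance in frame 2: 10.1.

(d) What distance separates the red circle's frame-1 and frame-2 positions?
1.7

The red circle moved from (11.7, 12.3) to (10.0, 12.0), a distance of √(1.7² + 0.3²) ≈ 1.7.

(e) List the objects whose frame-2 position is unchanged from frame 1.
the brown star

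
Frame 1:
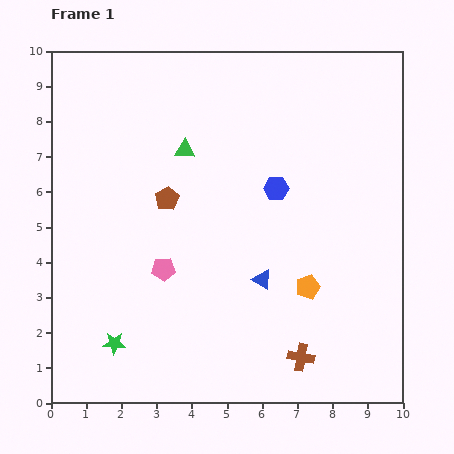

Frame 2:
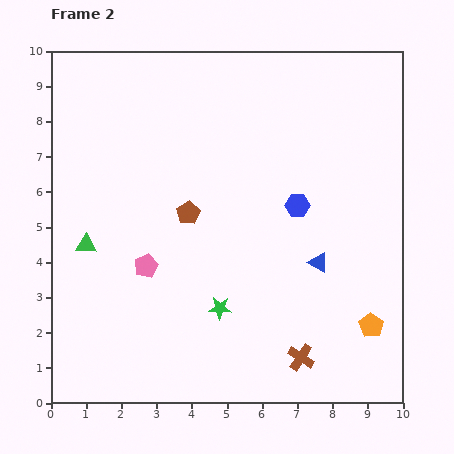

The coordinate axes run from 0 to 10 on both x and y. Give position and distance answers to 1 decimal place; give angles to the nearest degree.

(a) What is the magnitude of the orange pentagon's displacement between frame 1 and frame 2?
2.1

The orange pentagon moved from (7.3, 3.3) to (9.1, 2.2), a distance of √(1.8² + 1.1²) ≈ 2.1.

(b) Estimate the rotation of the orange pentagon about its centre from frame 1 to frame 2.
18° counter-clockwise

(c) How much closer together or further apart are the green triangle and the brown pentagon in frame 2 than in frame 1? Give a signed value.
+1.5

Distance in frame 1: 1.5. Distance in frame 2: 3.0.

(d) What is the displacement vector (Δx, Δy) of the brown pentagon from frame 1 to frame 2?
(0.6, -0.4)

The brown pentagon was at (3.3, 5.8) in frame 1 and (3.9, 5.4) in frame 2.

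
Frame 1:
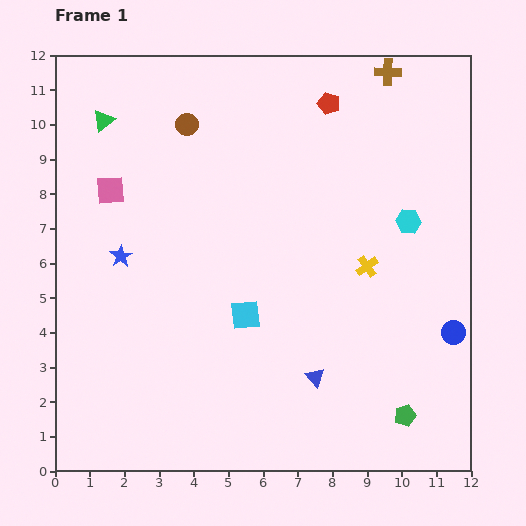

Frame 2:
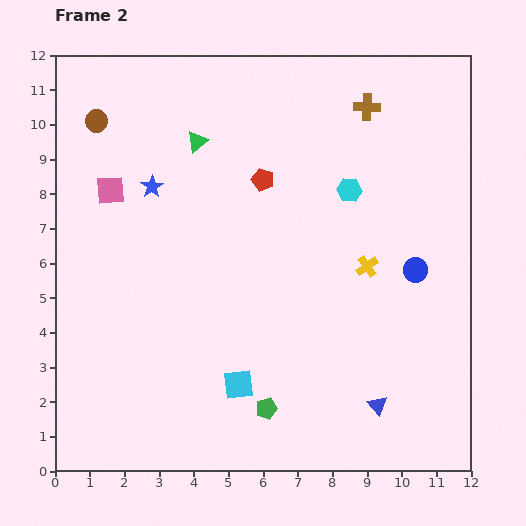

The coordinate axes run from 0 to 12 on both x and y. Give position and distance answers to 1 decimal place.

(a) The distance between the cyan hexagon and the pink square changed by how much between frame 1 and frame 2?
-1.7

Distance in frame 1: 8.6. Distance in frame 2: 6.9.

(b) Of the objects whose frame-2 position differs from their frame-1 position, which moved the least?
the brown cross

(moved 1.2)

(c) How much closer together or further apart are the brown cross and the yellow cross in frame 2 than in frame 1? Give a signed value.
-1.0

Distance in frame 1: 5.6. Distance in frame 2: 4.6.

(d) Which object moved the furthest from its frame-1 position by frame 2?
the green pentagon

(moved 4.0; next 2.9)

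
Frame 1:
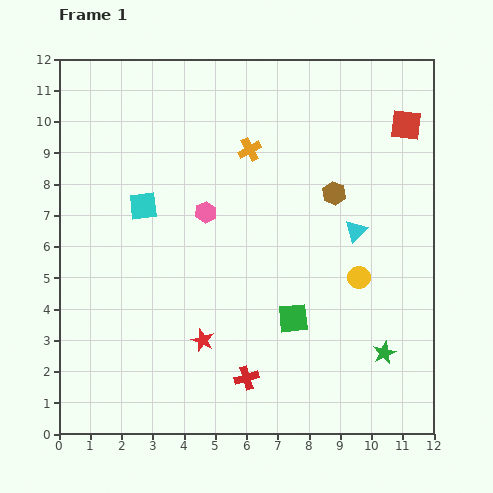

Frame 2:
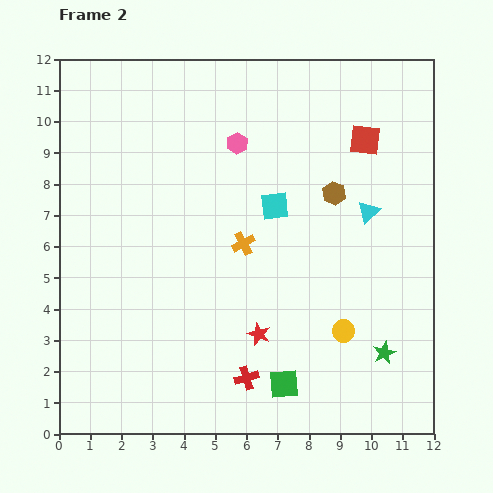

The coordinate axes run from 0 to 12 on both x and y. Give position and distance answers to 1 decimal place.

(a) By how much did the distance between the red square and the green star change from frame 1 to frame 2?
-0.5

Distance in frame 1: 7.3. Distance in frame 2: 6.8.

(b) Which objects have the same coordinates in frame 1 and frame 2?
the green star, the brown hexagon, the red cross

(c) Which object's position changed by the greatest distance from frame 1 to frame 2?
the cyan square

(moved 4.2; next 3.0)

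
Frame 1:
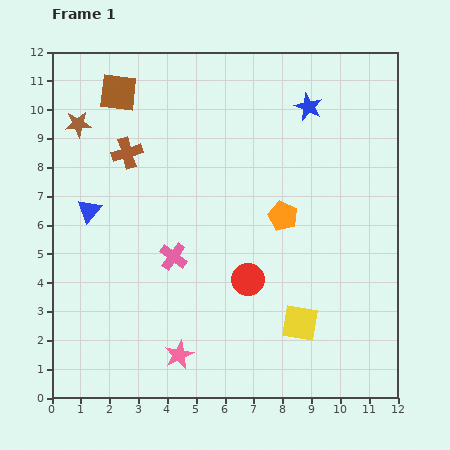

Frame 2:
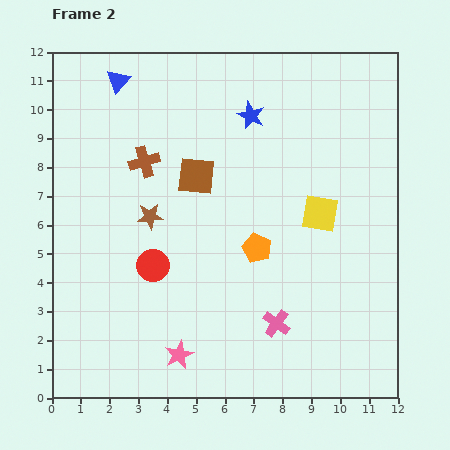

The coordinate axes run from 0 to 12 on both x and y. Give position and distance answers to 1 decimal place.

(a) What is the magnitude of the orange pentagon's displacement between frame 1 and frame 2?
1.4

The orange pentagon moved from (8.0, 6.3) to (7.1, 5.2), a distance of √(0.9² + 1.1²) ≈ 1.4.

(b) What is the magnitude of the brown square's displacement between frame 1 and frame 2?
4.0

The brown square moved from (2.3, 10.6) to (5.0, 7.7), a distance of √(2.7² + 2.9²) ≈ 4.0.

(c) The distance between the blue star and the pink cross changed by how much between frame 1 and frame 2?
+0.3

Distance in frame 1: 7.0. Distance in frame 2: 7.3.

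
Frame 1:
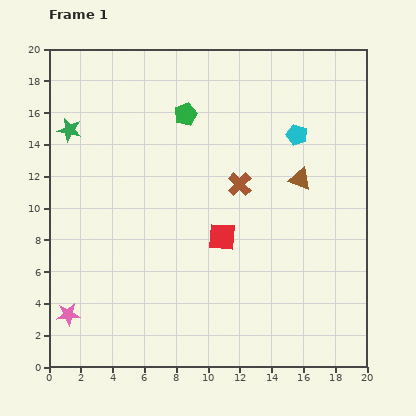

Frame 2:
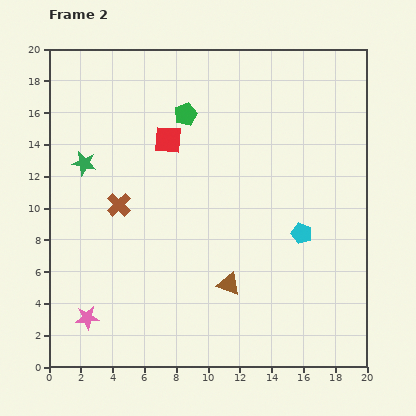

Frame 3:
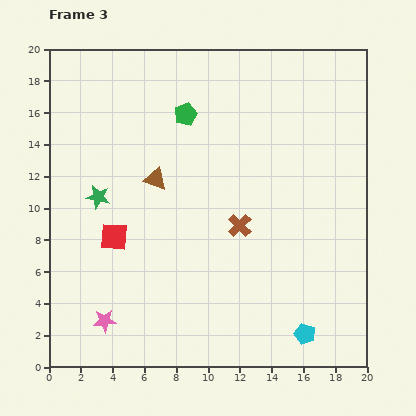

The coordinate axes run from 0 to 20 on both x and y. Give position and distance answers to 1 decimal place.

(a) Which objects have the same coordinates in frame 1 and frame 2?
the green pentagon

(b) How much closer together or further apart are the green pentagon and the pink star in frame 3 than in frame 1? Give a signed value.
-0.6

Distance in frame 1: 14.6. Distance in frame 3: 14.0.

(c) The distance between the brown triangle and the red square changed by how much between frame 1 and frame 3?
-1.7

Distance in frame 1: 6.1. Distance in frame 3: 4.4.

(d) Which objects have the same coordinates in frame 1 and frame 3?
the green pentagon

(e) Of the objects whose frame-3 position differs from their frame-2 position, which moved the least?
the pink star

(moved 1.1)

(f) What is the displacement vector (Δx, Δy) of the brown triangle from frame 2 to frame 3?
(-4.6, 6.6)

The brown triangle was at (11.3, 5.2) in frame 2 and (6.7, 11.8) in frame 3.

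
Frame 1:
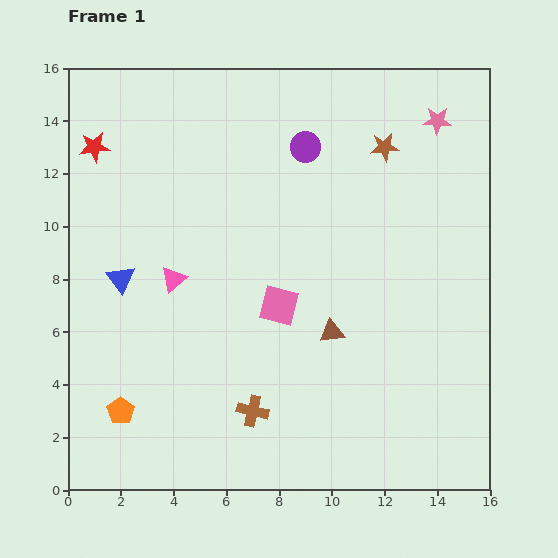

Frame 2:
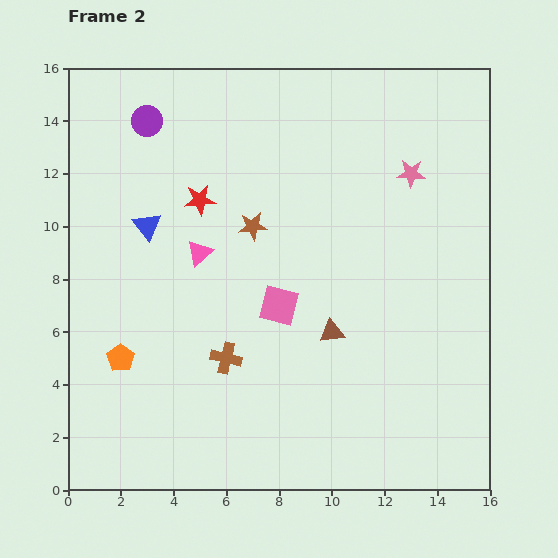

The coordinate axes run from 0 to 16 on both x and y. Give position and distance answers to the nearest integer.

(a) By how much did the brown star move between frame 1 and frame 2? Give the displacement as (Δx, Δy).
(-5, -3)

The brown star was at (12, 13) in frame 1 and (7, 10) in frame 2.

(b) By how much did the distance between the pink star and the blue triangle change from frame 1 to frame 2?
-3

Distance in frame 1: 13. Distance in frame 2: 10.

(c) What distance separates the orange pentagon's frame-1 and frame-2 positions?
2

The orange pentagon moved from (2, 3) to (2, 5), a distance of √(0² + 2²) ≈ 2.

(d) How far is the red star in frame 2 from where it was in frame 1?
4

The red star moved from (1, 13) to (5, 11), a distance of √(4² + 2²) ≈ 4.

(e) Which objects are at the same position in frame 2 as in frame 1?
the brown triangle, the pink square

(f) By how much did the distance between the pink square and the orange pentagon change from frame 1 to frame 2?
-1

Distance in frame 1: 7. Distance in frame 2: 6.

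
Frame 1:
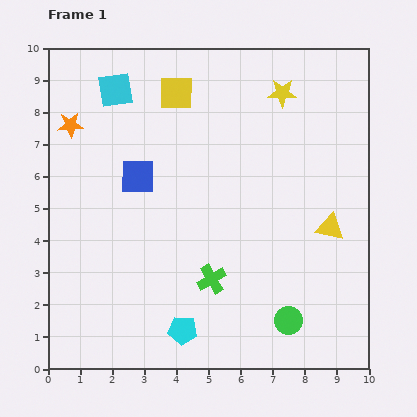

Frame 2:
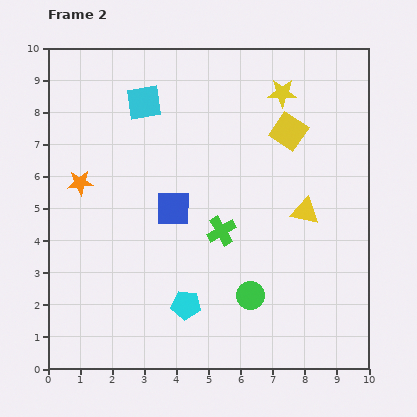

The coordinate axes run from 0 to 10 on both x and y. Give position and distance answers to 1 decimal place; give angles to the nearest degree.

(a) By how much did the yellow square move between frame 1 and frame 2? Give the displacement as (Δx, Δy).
(3.5, -1.2)

The yellow square was at (4.0, 8.6) in frame 1 and (7.5, 7.4) in frame 2.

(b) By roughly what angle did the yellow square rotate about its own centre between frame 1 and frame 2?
34° clockwise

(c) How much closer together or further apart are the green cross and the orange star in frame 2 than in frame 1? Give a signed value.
-1.9

Distance in frame 1: 6.5. Distance in frame 2: 4.6.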